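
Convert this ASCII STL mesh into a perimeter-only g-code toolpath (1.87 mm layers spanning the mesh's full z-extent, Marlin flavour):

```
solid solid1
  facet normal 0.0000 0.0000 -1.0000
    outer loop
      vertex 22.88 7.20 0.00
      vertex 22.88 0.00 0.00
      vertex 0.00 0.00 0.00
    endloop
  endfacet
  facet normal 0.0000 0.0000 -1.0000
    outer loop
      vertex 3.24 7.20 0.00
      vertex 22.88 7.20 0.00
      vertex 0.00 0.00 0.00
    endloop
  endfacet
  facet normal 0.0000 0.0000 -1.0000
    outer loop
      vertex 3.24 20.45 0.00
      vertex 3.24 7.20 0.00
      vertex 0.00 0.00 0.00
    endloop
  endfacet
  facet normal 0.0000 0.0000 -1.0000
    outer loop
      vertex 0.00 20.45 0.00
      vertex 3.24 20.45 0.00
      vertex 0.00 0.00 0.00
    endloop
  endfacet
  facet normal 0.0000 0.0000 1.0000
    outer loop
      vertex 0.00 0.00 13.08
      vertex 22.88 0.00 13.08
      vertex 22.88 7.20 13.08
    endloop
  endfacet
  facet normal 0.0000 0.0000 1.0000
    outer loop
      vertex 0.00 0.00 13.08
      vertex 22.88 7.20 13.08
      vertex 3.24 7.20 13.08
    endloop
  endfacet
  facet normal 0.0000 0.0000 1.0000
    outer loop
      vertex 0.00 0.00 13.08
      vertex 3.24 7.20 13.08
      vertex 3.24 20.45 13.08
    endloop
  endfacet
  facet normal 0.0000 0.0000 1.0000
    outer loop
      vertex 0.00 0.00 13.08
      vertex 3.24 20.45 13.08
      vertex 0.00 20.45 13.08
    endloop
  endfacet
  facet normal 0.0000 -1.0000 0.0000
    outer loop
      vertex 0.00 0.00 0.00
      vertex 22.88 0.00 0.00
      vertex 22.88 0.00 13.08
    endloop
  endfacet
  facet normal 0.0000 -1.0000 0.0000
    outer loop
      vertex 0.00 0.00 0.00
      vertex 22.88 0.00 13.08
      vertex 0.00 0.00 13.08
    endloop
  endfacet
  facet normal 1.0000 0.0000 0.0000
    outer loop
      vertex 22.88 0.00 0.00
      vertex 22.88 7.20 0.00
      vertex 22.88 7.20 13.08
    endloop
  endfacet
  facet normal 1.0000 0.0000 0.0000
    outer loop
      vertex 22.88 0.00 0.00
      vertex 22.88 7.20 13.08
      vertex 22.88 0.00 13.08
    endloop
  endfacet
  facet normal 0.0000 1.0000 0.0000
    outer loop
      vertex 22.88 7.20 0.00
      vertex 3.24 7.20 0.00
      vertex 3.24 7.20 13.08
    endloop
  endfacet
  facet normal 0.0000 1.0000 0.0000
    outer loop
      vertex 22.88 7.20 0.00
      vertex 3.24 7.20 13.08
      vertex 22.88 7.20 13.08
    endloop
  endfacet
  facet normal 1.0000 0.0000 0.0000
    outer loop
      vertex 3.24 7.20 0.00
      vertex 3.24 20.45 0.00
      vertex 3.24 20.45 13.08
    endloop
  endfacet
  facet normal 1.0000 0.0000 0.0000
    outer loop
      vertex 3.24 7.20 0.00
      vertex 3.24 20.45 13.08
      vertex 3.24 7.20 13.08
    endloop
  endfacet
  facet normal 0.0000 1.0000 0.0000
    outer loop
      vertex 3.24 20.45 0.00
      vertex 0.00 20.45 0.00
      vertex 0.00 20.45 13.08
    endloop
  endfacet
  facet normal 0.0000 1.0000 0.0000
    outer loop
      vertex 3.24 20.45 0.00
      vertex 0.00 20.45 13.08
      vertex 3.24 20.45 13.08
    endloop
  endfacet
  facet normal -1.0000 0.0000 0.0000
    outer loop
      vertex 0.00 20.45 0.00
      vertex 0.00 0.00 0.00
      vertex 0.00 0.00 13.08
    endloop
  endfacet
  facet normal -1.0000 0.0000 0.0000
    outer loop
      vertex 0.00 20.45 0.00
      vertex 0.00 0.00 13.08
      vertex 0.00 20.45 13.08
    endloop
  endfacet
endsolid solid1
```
; perimeter-only toolpath
G21 ; units = mm
G90 ; absolute positioning
G28 ; home
; layer 1
G0 Z1.87
G0 X0.00 Y0.00
G1 X22.88 Y0.00
G1 X22.88 Y7.20
G1 X3.24 Y7.20
G1 X3.24 Y20.45
G1 X0.00 Y20.45
G1 X0.00 Y0.00
; layer 2
G0 Z3.74
G0 X0.00 Y0.00
G1 X22.88 Y0.00
G1 X22.88 Y7.20
G1 X3.24 Y7.20
G1 X3.24 Y20.45
G1 X0.00 Y20.45
G1 X0.00 Y0.00
; layer 3
G0 Z5.61
G0 X0.00 Y0.00
G1 X22.88 Y0.00
G1 X22.88 Y7.20
G1 X3.24 Y7.20
G1 X3.24 Y20.45
G1 X0.00 Y20.45
G1 X0.00 Y0.00
; layer 4
G0 Z7.47
G0 X0.00 Y0.00
G1 X22.88 Y0.00
G1 X22.88 Y7.20
G1 X3.24 Y7.20
G1 X3.24 Y20.45
G1 X0.00 Y20.45
G1 X0.00 Y0.00
; layer 5
G0 Z9.34
G0 X0.00 Y0.00
G1 X22.88 Y0.00
G1 X22.88 Y7.20
G1 X3.24 Y7.20
G1 X3.24 Y20.45
G1 X0.00 Y20.45
G1 X0.00 Y0.00
; layer 6
G0 Z11.21
G0 X0.00 Y0.00
G1 X22.88 Y0.00
G1 X22.88 Y7.20
G1 X3.24 Y7.20
G1 X3.24 Y20.45
G1 X0.00 Y20.45
G1 X0.00 Y0.00
; layer 7
G0 Z13.08
G0 X0.00 Y0.00
G1 X22.88 Y0.00
G1 X22.88 Y7.20
G1 X3.24 Y7.20
G1 X3.24 Y20.45
G1 X0.00 Y20.45
G1 X0.00 Y0.00
M2 ; end

The solid is an L-shaped prism: outer 22.9 × 20.4 mm, arm thicknesses ≈ 7.2 mm (horizontal) and 3.24 mm (vertical), extruded 13.1 mm in z. Slicing at Δz = 1.87 mm — 7 equal slices spanning the solid's height, so layer i sits at z = i·h/7 — gives 7 non-empty perimeters. Each is a 6-segment closed polygon; G0 lifts to the layer z and rapids to the start vertex, then G1 traces the edges.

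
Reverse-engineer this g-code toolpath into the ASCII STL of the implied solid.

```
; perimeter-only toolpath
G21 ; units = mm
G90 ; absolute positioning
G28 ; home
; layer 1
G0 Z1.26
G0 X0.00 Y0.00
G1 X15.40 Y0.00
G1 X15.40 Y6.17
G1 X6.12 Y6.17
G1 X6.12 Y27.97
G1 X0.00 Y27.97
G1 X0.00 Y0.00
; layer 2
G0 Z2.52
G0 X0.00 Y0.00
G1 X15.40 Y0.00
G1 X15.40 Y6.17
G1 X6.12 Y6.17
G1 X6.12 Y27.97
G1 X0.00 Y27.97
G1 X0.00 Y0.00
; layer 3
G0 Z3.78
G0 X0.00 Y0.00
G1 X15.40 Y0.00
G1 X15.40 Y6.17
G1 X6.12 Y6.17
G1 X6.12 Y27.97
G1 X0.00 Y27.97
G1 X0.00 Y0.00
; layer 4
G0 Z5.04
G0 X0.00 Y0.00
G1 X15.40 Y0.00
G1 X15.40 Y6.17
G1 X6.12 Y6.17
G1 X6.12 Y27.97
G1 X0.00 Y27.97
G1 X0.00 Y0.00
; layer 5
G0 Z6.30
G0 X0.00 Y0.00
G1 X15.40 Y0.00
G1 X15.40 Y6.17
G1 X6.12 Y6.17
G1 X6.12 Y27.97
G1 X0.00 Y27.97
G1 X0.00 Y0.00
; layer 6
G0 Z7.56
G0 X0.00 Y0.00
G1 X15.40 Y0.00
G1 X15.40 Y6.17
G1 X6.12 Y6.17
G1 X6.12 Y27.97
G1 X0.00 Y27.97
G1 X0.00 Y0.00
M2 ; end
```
solid part
  facet normal 0.0000 0.0000 -1.0000
    outer loop
      vertex 15.40 6.17 0.00
      vertex 15.40 0.00 0.00
      vertex 0.00 0.00 0.00
    endloop
  endfacet
  facet normal 0.0000 0.0000 -1.0000
    outer loop
      vertex 6.12 6.17 0.00
      vertex 15.40 6.17 0.00
      vertex 0.00 0.00 0.00
    endloop
  endfacet
  facet normal 0.0000 0.0000 -1.0000
    outer loop
      vertex 6.12 27.97 0.00
      vertex 6.12 6.17 0.00
      vertex 0.00 0.00 0.00
    endloop
  endfacet
  facet normal 0.0000 0.0000 -1.0000
    outer loop
      vertex 0.00 27.97 0.00
      vertex 6.12 27.97 0.00
      vertex 0.00 0.00 0.00
    endloop
  endfacet
  facet normal 0.0000 0.0000 1.0000
    outer loop
      vertex 0.00 0.00 7.56
      vertex 15.40 0.00 7.56
      vertex 15.40 6.17 7.56
    endloop
  endfacet
  facet normal 0.0000 0.0000 1.0000
    outer loop
      vertex 0.00 0.00 7.56
      vertex 15.40 6.17 7.56
      vertex 6.12 6.17 7.56
    endloop
  endfacet
  facet normal 0.0000 0.0000 1.0000
    outer loop
      vertex 0.00 0.00 7.56
      vertex 6.12 6.17 7.56
      vertex 6.12 27.97 7.56
    endloop
  endfacet
  facet normal 0.0000 0.0000 1.0000
    outer loop
      vertex 0.00 0.00 7.56
      vertex 6.12 27.97 7.56
      vertex 0.00 27.97 7.56
    endloop
  endfacet
  facet normal 0.0000 -1.0000 0.0000
    outer loop
      vertex 0.00 0.00 0.00
      vertex 15.40 0.00 0.00
      vertex 15.40 0.00 7.56
    endloop
  endfacet
  facet normal 0.0000 -1.0000 0.0000
    outer loop
      vertex 0.00 0.00 0.00
      vertex 15.40 0.00 7.56
      vertex 0.00 0.00 7.56
    endloop
  endfacet
  facet normal 1.0000 0.0000 0.0000
    outer loop
      vertex 15.40 0.00 0.00
      vertex 15.40 6.17 0.00
      vertex 15.40 6.17 7.56
    endloop
  endfacet
  facet normal 1.0000 0.0000 0.0000
    outer loop
      vertex 15.40 0.00 0.00
      vertex 15.40 6.17 7.56
      vertex 15.40 0.00 7.56
    endloop
  endfacet
  facet normal 0.0000 1.0000 0.0000
    outer loop
      vertex 15.40 6.17 0.00
      vertex 6.12 6.17 0.00
      vertex 6.12 6.17 7.56
    endloop
  endfacet
  facet normal 0.0000 1.0000 0.0000
    outer loop
      vertex 15.40 6.17 0.00
      vertex 6.12 6.17 7.56
      vertex 15.40 6.17 7.56
    endloop
  endfacet
  facet normal 1.0000 0.0000 0.0000
    outer loop
      vertex 6.12 6.17 0.00
      vertex 6.12 27.97 0.00
      vertex 6.12 27.97 7.56
    endloop
  endfacet
  facet normal 1.0000 0.0000 0.0000
    outer loop
      vertex 6.12 6.17 0.00
      vertex 6.12 27.97 7.56
      vertex 6.12 6.17 7.56
    endloop
  endfacet
  facet normal 0.0000 1.0000 0.0000
    outer loop
      vertex 6.12 27.97 0.00
      vertex 0.00 27.97 0.00
      vertex 0.00 27.97 7.56
    endloop
  endfacet
  facet normal 0.0000 1.0000 0.0000
    outer loop
      vertex 6.12 27.97 0.00
      vertex 0.00 27.97 7.56
      vertex 6.12 27.97 7.56
    endloop
  endfacet
  facet normal -1.0000 0.0000 0.0000
    outer loop
      vertex 0.00 27.97 0.00
      vertex 0.00 0.00 0.00
      vertex 0.00 0.00 7.56
    endloop
  endfacet
  facet normal -1.0000 0.0000 0.0000
    outer loop
      vertex 0.00 27.97 0.00
      vertex 0.00 0.00 7.56
      vertex 0.00 27.97 7.56
    endloop
  endfacet
endsolid part

The G0 Z moves step by Δz≈1.26 mm. Every layer's G1 loop is the same polygon, so the solid is a straight extrusion of it from z=0 to z≈7.56. Closing with flat bottom and top caps and triangulating gives 20 facets — an L-shaped prism: outer 15.4 × 28 mm, arm thicknesses ≈ 6.17 mm (horizontal) and 6.12 mm (vertical), extruded 7.56 mm in z.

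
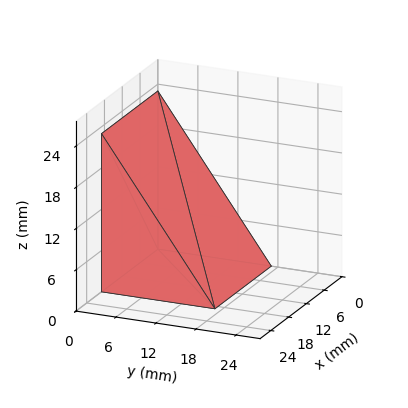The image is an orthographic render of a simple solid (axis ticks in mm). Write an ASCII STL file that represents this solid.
Reading the render: the shape is a wedge (ramp): 19 × 17 mm base, rising to 23 mm along the y=0 edge and sloping linearly to z=0 at y=17 (dimensions read to the nearest mm from the axis ticks). For the STL, each face is triangulated and given an outward normal.

solid part
  facet normal 0.0000 0.0000 -1.0000
    outer loop
      vertex 19.0 17.0 0.0
      vertex 19.0 0.0 0.0
      vertex 0.0 0.0 0.0
    endloop
  endfacet
  facet normal 0.0000 0.0000 -1.0000
    outer loop
      vertex 0.0 17.0 0.0
      vertex 19.0 17.0 0.0
      vertex 0.0 0.0 0.0
    endloop
  endfacet
  facet normal 0.0000 -1.0000 0.0000
    outer loop
      vertex 0.0 0.0 0.0
      vertex 19.0 0.0 0.0
      vertex 19.0 0.0 23.0
    endloop
  endfacet
  facet normal 0.0000 -1.0000 0.0000
    outer loop
      vertex 0.0 0.0 0.0
      vertex 19.0 0.0 23.0
      vertex 0.0 0.0 23.0
    endloop
  endfacet
  facet normal 0.0000 0.8042 0.5944
    outer loop
      vertex 0.0 0.0 23.0
      vertex 19.0 0.0 23.0
      vertex 19.0 17.0 0.0
    endloop
  endfacet
  facet normal 0.0000 0.8042 0.5944
    outer loop
      vertex 0.0 0.0 23.0
      vertex 19.0 17.0 0.0
      vertex 0.0 17.0 0.0
    endloop
  endfacet
  facet normal -1.0000 0.0000 0.0000
    outer loop
      vertex 0.0 0.0 23.0
      vertex 0.0 17.0 0.0
      vertex 0.0 0.0 0.0
    endloop
  endfacet
  facet normal 1.0000 0.0000 0.0000
    outer loop
      vertex 19.0 0.0 0.0
      vertex 19.0 17.0 0.0
      vertex 19.0 0.0 23.0
    endloop
  endfacet
endsolid part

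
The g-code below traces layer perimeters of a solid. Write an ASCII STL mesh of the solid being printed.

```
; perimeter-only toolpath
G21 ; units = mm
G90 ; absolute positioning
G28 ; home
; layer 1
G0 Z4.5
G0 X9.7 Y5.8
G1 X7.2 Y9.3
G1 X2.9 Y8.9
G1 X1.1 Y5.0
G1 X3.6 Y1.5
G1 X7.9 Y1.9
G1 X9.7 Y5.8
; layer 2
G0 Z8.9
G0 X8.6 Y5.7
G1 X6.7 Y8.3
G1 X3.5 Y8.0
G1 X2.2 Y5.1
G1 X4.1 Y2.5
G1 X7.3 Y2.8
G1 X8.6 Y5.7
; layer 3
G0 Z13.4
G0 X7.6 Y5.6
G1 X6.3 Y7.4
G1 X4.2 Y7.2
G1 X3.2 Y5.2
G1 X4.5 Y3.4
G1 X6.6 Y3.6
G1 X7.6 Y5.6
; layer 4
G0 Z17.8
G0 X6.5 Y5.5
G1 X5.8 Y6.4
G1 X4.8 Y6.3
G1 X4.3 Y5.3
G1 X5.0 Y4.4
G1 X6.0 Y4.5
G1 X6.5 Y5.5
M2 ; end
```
solid part
  facet normal 0.0000 0.0000 -1.0000
    outer loop
      vertex 2.3 9.8 0.0
      vertex 7.6 10.3 0.0
      vertex 10.8 5.9 0.0
    endloop
  endfacet
  facet normal 0.0000 0.0000 -1.0000
    outer loop
      vertex 0.0 4.9 0.0
      vertex 2.3 9.8 0.0
      vertex 10.8 5.9 0.0
    endloop
  endfacet
  facet normal 0.0000 0.0000 -1.0000
    outer loop
      vertex 3.2 0.5 0.0
      vertex 0.0 4.9 0.0
      vertex 10.8 5.9 0.0
    endloop
  endfacet
  facet normal 0.0000 0.0000 -1.0000
    outer loop
      vertex 8.5 1.0 0.0
      vertex 3.2 0.5 0.0
      vertex 10.8 5.9 0.0
    endloop
  endfacet
  facet normal 0.7916 0.5757 0.2046
    outer loop
      vertex 10.8 5.9 0.0
      vertex 7.6 10.3 0.0
      vertex 5.4 5.4 22.3
    endloop
  endfacet
  facet normal -0.0919 0.9744 0.2050
    outer loop
      vertex 7.6 10.3 0.0
      vertex 2.3 9.8 0.0
      vertex 5.4 5.4 22.3
    endloop
  endfacet
  facet normal -0.8860 0.4159 0.2052
    outer loop
      vertex 2.3 9.8 0.0
      vertex 0.0 4.9 0.0
      vertex 5.4 5.4 22.3
    endloop
  endfacet
  facet normal -0.7916 -0.5757 0.2046
    outer loop
      vertex 0.0 4.9 0.0
      vertex 3.2 0.5 0.0
      vertex 5.4 5.4 22.3
    endloop
  endfacet
  facet normal 0.0919 -0.9744 0.2050
    outer loop
      vertex 3.2 0.5 0.0
      vertex 8.5 1.0 0.0
      vertex 5.4 5.4 22.3
    endloop
  endfacet
  facet normal 0.8860 -0.4159 0.2052
    outer loop
      vertex 8.5 1.0 0.0
      vertex 10.8 5.9 0.0
      vertex 5.4 5.4 22.3
    endloop
  endfacet
endsolid part

The G0 Z moves step by Δz≈4.5 mm. The G1 loops shrink linearly with z, so the solid tapers from its base footprint up to z≈22.3. Closing with a flat bottom cap and the tapered top and triangulating gives 10 facets — a regular 6-sided pyramid, base circumscribed radius ≈ 5.4 mm, apex at z ≈ 22.3 mm.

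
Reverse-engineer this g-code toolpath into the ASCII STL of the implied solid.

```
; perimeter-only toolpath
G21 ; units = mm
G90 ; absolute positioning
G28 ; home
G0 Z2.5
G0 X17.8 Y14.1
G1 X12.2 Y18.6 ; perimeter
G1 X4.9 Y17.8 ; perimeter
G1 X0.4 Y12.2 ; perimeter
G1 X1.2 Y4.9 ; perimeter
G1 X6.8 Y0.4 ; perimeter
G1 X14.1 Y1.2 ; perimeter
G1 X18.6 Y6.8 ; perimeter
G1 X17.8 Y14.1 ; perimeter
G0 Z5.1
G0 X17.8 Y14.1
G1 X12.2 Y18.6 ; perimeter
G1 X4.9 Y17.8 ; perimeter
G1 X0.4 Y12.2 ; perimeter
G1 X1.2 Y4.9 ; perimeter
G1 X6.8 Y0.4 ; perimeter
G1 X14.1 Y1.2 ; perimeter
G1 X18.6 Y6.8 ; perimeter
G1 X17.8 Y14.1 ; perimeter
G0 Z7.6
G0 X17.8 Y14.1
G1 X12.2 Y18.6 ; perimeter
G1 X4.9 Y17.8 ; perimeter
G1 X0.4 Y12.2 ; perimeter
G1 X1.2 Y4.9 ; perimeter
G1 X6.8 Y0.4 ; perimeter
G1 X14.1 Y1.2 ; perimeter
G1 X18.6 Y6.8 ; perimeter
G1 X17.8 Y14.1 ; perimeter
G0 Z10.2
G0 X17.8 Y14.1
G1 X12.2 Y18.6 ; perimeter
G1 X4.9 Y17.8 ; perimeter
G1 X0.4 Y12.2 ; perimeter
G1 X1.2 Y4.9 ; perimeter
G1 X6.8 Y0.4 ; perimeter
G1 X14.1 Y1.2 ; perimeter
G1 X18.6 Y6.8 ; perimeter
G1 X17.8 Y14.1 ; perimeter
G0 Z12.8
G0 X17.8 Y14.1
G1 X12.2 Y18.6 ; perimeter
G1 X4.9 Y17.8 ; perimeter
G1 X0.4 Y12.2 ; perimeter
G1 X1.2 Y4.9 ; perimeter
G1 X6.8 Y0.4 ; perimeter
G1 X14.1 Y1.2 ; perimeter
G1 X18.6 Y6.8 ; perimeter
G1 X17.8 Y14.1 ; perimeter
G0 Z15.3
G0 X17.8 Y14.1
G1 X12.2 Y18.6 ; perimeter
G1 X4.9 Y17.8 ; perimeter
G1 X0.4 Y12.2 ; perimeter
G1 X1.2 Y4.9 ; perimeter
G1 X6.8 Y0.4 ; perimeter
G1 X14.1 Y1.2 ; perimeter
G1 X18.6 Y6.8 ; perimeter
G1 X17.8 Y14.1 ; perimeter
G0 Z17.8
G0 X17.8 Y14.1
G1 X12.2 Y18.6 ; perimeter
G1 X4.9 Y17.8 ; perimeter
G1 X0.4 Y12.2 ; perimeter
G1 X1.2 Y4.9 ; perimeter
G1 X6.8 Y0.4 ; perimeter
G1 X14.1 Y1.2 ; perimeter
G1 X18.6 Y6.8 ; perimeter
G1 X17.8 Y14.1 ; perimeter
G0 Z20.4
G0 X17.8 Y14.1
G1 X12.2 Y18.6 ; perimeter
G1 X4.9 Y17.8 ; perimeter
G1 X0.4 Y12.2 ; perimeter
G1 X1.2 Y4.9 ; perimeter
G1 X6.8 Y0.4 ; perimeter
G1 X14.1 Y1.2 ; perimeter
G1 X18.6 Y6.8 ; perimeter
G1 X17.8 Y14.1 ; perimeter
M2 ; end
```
solid part
  facet normal 0.0000 0.0000 -1.0000
    outer loop
      vertex 4.9 17.8 0.0
      vertex 12.2 18.6 0.0
      vertex 17.8 14.1 0.0
    endloop
  endfacet
  facet normal 0.0000 0.0000 -1.0000
    outer loop
      vertex 0.4 12.2 0.0
      vertex 4.9 17.8 0.0
      vertex 17.8 14.1 0.0
    endloop
  endfacet
  facet normal 0.0000 0.0000 -1.0000
    outer loop
      vertex 1.2 4.9 0.0
      vertex 0.4 12.2 0.0
      vertex 17.8 14.1 0.0
    endloop
  endfacet
  facet normal 0.0000 0.0000 -1.0000
    outer loop
      vertex 6.8 0.4 0.0
      vertex 1.2 4.9 0.0
      vertex 17.8 14.1 0.0
    endloop
  endfacet
  facet normal 0.0000 0.0000 -1.0000
    outer loop
      vertex 14.1 1.2 0.0
      vertex 6.8 0.4 0.0
      vertex 17.8 14.1 0.0
    endloop
  endfacet
  facet normal 0.0000 0.0000 -1.0000
    outer loop
      vertex 18.6 6.8 0.0
      vertex 14.1 1.2 0.0
      vertex 17.8 14.1 0.0
    endloop
  endfacet
  facet normal 0.0000 0.0000 1.0000
    outer loop
      vertex 17.8 14.1 20.4
      vertex 12.2 18.6 20.4
      vertex 4.9 17.8 20.4
    endloop
  endfacet
  facet normal 0.0000 0.0000 1.0000
    outer loop
      vertex 17.8 14.1 20.4
      vertex 4.9 17.8 20.4
      vertex 0.4 12.2 20.4
    endloop
  endfacet
  facet normal 0.0000 0.0000 1.0000
    outer loop
      vertex 17.8 14.1 20.4
      vertex 0.4 12.2 20.4
      vertex 1.2 4.9 20.4
    endloop
  endfacet
  facet normal 0.0000 0.0000 1.0000
    outer loop
      vertex 17.8 14.1 20.4
      vertex 1.2 4.9 20.4
      vertex 6.8 0.4 20.4
    endloop
  endfacet
  facet normal 0.0000 0.0000 1.0000
    outer loop
      vertex 17.8 14.1 20.4
      vertex 6.8 0.4 20.4
      vertex 14.1 1.2 20.4
    endloop
  endfacet
  facet normal 0.0000 0.0000 1.0000
    outer loop
      vertex 17.8 14.1 20.4
      vertex 14.1 1.2 20.4
      vertex 18.6 6.8 20.4
    endloop
  endfacet
  facet normal 0.6264 0.7795 0.0000
    outer loop
      vertex 17.8 14.1 0.0
      vertex 12.2 18.6 0.0
      vertex 12.2 18.6 20.4
    endloop
  endfacet
  facet normal 0.6264 0.7795 0.0000
    outer loop
      vertex 17.8 14.1 0.0
      vertex 12.2 18.6 20.4
      vertex 17.8 14.1 20.4
    endloop
  endfacet
  facet normal -0.1089 0.9940 0.0000
    outer loop
      vertex 12.2 18.6 0.0
      vertex 4.9 17.8 0.0
      vertex 4.9 17.8 20.4
    endloop
  endfacet
  facet normal -0.1089 0.9940 0.0000
    outer loop
      vertex 12.2 18.6 0.0
      vertex 4.9 17.8 20.4
      vertex 12.2 18.6 20.4
    endloop
  endfacet
  facet normal -0.7795 0.6264 0.0000
    outer loop
      vertex 4.9 17.8 0.0
      vertex 0.4 12.2 0.0
      vertex 0.4 12.2 20.4
    endloop
  endfacet
  facet normal -0.7795 0.6264 0.0000
    outer loop
      vertex 4.9 17.8 0.0
      vertex 0.4 12.2 20.4
      vertex 4.9 17.8 20.4
    endloop
  endfacet
  facet normal -0.9940 -0.1089 0.0000
    outer loop
      vertex 0.4 12.2 0.0
      vertex 1.2 4.9 0.0
      vertex 1.2 4.9 20.4
    endloop
  endfacet
  facet normal -0.9940 -0.1089 0.0000
    outer loop
      vertex 0.4 12.2 0.0
      vertex 1.2 4.9 20.4
      vertex 0.4 12.2 20.4
    endloop
  endfacet
  facet normal -0.6264 -0.7795 0.0000
    outer loop
      vertex 1.2 4.9 0.0
      vertex 6.8 0.4 0.0
      vertex 6.8 0.4 20.4
    endloop
  endfacet
  facet normal -0.6264 -0.7795 0.0000
    outer loop
      vertex 1.2 4.9 0.0
      vertex 6.8 0.4 20.4
      vertex 1.2 4.9 20.4
    endloop
  endfacet
  facet normal 0.1089 -0.9940 0.0000
    outer loop
      vertex 6.8 0.4 0.0
      vertex 14.1 1.2 0.0
      vertex 14.1 1.2 20.4
    endloop
  endfacet
  facet normal 0.1089 -0.9940 0.0000
    outer loop
      vertex 6.8 0.4 0.0
      vertex 14.1 1.2 20.4
      vertex 6.8 0.4 20.4
    endloop
  endfacet
  facet normal 0.7795 -0.6264 0.0000
    outer loop
      vertex 14.1 1.2 0.0
      vertex 18.6 6.8 0.0
      vertex 18.6 6.8 20.4
    endloop
  endfacet
  facet normal 0.7795 -0.6264 0.0000
    outer loop
      vertex 14.1 1.2 0.0
      vertex 18.6 6.8 20.4
      vertex 14.1 1.2 20.4
    endloop
  endfacet
  facet normal 0.9940 0.1089 0.0000
    outer loop
      vertex 18.6 6.8 0.0
      vertex 17.8 14.1 0.0
      vertex 17.8 14.1 20.4
    endloop
  endfacet
  facet normal 0.9940 0.1089 0.0000
    outer loop
      vertex 18.6 6.8 0.0
      vertex 17.8 14.1 20.4
      vertex 18.6 6.8 20.4
    endloop
  endfacet
endsolid part

The G0 Z moves step by Δz≈2.5 mm. Every layer's G1 loop is the same polygon, so the solid is a straight extrusion of it from z=0 to z≈20.4. Closing with flat bottom and top caps and triangulating gives 28 facets — a regular 8-sided prism (a cylinder approximated with 8 flat sides), circumscribed radius ≈ 9.5 mm, height ≈ 20.4 mm.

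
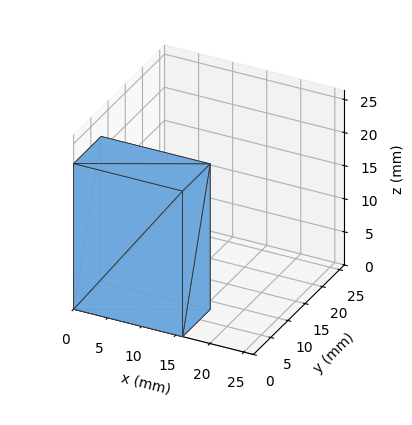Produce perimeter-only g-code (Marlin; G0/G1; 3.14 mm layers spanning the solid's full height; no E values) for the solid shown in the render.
Reading the render: the shape is a rectangular box, roughly 16 × 8 mm footprint and 22 mm tall (dimensions read to the nearest mm from the axis ticks). For the g-code, the solid's height is divided into equal slices at the stated Δz and each level perimeter traced with G1 moves after a G0 lift.

; perimeter-only toolpath
G21 ; units = mm
G90 ; absolute positioning
G28 ; home
; layer 1
G0 Z3.14
G0 X0.00 Y0.00
G1 X16.00 Y0.00
G1 X16.00 Y8.00
G1 X0.00 Y8.00
G1 X0.00 Y0.00
; layer 2
G0 Z6.29
G0 X0.00 Y0.00
G1 X16.00 Y0.00
G1 X16.00 Y8.00
G1 X0.00 Y8.00
G1 X0.00 Y0.00
; layer 3
G0 Z9.43
G0 X0.00 Y0.00
G1 X16.00 Y0.00
G1 X16.00 Y8.00
G1 X0.00 Y8.00
G1 X0.00 Y0.00
; layer 4
G0 Z12.57
G0 X0.00 Y0.00
G1 X16.00 Y0.00
G1 X16.00 Y8.00
G1 X0.00 Y8.00
G1 X0.00 Y0.00
; layer 5
G0 Z15.71
G0 X0.00 Y0.00
G1 X16.00 Y0.00
G1 X16.00 Y8.00
G1 X0.00 Y8.00
G1 X0.00 Y0.00
; layer 6
G0 Z18.86
G0 X0.00 Y0.00
G1 X16.00 Y0.00
G1 X16.00 Y8.00
G1 X0.00 Y8.00
G1 X0.00 Y0.00
; layer 7
G0 Z22.00
G0 X0.00 Y0.00
G1 X16.00 Y0.00
G1 X16.00 Y8.00
G1 X0.00 Y8.00
G1 X0.00 Y0.00
M2 ; end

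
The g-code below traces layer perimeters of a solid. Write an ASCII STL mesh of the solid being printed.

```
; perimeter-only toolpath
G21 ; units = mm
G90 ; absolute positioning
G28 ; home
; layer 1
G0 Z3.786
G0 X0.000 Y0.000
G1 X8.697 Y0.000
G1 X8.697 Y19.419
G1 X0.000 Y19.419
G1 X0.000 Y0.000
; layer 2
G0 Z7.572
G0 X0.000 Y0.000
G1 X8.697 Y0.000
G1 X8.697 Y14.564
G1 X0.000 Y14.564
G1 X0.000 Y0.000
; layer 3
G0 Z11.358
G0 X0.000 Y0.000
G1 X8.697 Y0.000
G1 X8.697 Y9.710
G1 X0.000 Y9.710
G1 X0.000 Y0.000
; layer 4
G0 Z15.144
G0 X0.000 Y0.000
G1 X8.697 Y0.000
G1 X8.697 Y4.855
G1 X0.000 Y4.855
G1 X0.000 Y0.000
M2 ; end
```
solid part
  facet normal 0.0000 0.0000 -1.0000
    outer loop
      vertex 8.697 24.274 0.000
      vertex 8.697 0.000 0.000
      vertex 0.000 0.000 0.000
    endloop
  endfacet
  facet normal 0.0000 0.0000 -1.0000
    outer loop
      vertex 0.000 24.274 0.000
      vertex 8.697 24.274 0.000
      vertex 0.000 0.000 0.000
    endloop
  endfacet
  facet normal 0.0000 -1.0000 0.0000
    outer loop
      vertex 0.000 0.000 0.000
      vertex 8.697 0.000 0.000
      vertex 8.697 0.000 18.930
    endloop
  endfacet
  facet normal 0.0000 -1.0000 0.0000
    outer loop
      vertex 0.000 0.000 0.000
      vertex 8.697 0.000 18.930
      vertex 0.000 0.000 18.930
    endloop
  endfacet
  facet normal 0.0000 0.6150 0.7886
    outer loop
      vertex 0.000 0.000 18.930
      vertex 8.697 0.000 18.930
      vertex 8.697 24.274 0.000
    endloop
  endfacet
  facet normal 0.0000 0.6150 0.7886
    outer loop
      vertex 0.000 0.000 18.930
      vertex 8.697 24.274 0.000
      vertex 0.000 24.274 0.000
    endloop
  endfacet
  facet normal -1.0000 0.0000 0.0000
    outer loop
      vertex 0.000 0.000 18.930
      vertex 0.000 24.274 0.000
      vertex 0.000 0.000 0.000
    endloop
  endfacet
  facet normal 1.0000 0.0000 0.0000
    outer loop
      vertex 8.697 0.000 0.000
      vertex 8.697 24.274 0.000
      vertex 8.697 0.000 18.930
    endloop
  endfacet
endsolid part

The G0 Z moves step by Δz≈3.786 mm. The G1 loops shrink linearly with z, so the solid tapers from its base footprint up to z≈18.9. Closing with a flat bottom cap and the tapered top and triangulating gives 8 facets — a wedge (ramp): 8.7 × 24.3 mm base, rising to 18.9 mm along the y=0 edge and sloping linearly to z=0 at y=24.3.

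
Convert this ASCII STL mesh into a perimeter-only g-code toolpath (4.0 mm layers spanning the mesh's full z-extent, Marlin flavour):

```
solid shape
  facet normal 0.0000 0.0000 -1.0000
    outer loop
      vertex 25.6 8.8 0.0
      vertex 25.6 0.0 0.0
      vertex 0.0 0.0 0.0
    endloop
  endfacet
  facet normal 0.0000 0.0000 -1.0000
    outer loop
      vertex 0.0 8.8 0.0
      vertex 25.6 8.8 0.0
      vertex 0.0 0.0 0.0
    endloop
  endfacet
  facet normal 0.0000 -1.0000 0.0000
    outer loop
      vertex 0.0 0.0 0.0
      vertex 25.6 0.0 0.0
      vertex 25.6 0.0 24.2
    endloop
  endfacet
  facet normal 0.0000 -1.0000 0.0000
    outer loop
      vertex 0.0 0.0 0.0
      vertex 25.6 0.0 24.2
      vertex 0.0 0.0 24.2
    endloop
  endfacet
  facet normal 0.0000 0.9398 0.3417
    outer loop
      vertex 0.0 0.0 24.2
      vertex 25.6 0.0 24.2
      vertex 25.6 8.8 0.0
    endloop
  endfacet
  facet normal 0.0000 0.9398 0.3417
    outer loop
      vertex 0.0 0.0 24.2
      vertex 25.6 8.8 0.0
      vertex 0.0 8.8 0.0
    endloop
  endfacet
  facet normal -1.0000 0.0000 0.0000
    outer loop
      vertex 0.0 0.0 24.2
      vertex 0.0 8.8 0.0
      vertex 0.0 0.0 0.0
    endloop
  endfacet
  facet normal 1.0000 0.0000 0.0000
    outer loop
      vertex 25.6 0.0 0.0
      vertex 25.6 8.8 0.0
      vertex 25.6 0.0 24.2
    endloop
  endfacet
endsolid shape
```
; perimeter-only toolpath
G21 ; units = mm
G90 ; absolute positioning
G28 ; home
; layer 1
G0 Z4.0
G0 X0.0 Y0.0
G1 X25.6 Y0.0
G1 X25.6 Y7.3
G1 X0.0 Y7.3
G1 X0.0 Y0.0
; layer 2
G0 Z8.1
G0 X0.0 Y0.0
G1 X25.6 Y0.0
G1 X25.6 Y5.9
G1 X0.0 Y5.9
G1 X0.0 Y0.0
; layer 3
G0 Z12.1
G0 X0.0 Y0.0
G1 X25.6 Y0.0
G1 X25.6 Y4.4
G1 X0.0 Y4.4
G1 X0.0 Y0.0
; layer 4
G0 Z16.1
G0 X0.0 Y0.0
G1 X25.6 Y0.0
G1 X25.6 Y2.9
G1 X0.0 Y2.9
G1 X0.0 Y0.0
; layer 5
G0 Z20.2
G0 X0.0 Y0.0
G1 X25.6 Y0.0
G1 X25.6 Y1.5
G1 X0.0 Y1.5
G1 X0.0 Y0.0
M2 ; end

The solid is a wedge (ramp): 25.6 × 8.8 mm base, rising to 24.2 mm along the y=0 edge and sloping linearly to z=0 at y=8.8. Slicing at Δz = 4.0 mm — 6 equal slices spanning the solid's height, so layer i sits at z = i·h/6 — gives 5 non-empty perimeters. Each is a 4-segment closed polygon; G0 lifts to the layer z and rapids to the start vertex, then G1 traces the edges. The cross-section shrinks linearly with z (the slice at the apex is degenerate and omitted).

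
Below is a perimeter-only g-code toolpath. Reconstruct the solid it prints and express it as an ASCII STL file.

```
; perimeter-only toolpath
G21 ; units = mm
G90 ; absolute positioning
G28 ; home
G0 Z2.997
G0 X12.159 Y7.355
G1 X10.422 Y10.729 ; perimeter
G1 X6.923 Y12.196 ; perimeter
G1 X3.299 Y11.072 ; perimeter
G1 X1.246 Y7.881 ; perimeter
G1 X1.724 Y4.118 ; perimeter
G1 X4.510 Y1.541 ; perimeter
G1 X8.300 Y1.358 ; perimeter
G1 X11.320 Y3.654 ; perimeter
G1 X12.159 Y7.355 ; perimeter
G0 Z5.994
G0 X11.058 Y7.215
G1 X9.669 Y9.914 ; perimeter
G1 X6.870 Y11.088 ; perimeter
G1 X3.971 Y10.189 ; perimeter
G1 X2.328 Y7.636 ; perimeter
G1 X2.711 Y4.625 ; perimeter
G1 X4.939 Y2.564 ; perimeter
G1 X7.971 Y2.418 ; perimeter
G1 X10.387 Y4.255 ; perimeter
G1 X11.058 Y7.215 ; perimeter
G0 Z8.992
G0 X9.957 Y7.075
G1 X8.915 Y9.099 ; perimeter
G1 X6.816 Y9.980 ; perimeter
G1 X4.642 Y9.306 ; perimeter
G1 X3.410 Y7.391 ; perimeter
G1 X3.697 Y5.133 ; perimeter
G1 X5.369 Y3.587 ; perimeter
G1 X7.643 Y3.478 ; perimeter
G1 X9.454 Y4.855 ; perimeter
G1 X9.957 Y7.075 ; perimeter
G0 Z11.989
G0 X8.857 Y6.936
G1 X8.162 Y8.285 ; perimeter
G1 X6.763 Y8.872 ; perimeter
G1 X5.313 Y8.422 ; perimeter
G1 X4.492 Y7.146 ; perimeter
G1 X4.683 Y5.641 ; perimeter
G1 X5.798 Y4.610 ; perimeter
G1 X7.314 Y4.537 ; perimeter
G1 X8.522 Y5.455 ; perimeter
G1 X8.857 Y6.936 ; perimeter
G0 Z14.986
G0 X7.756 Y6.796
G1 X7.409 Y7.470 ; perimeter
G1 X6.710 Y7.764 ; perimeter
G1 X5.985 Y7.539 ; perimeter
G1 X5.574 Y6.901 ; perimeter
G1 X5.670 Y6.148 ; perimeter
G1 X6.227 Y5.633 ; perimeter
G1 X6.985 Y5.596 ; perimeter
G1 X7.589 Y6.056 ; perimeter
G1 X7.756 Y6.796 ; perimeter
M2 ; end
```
solid part
  facet normal 0.0000 0.0000 -1.0000
    outer loop
      vertex 6.977 13.304 0.000
      vertex 11.175 11.543 0.000
      vertex 13.259 7.495 0.000
    endloop
  endfacet
  facet normal 0.0000 0.0000 -1.0000
    outer loop
      vertex 2.628 11.955 0.000
      vertex 6.977 13.304 0.000
      vertex 13.259 7.495 0.000
    endloop
  endfacet
  facet normal 0.0000 0.0000 -1.0000
    outer loop
      vertex 0.164 8.126 0.000
      vertex 2.628 11.955 0.000
      vertex 13.259 7.495 0.000
    endloop
  endfacet
  facet normal 0.0000 0.0000 -1.0000
    outer loop
      vertex 0.738 3.610 0.000
      vertex 0.164 8.126 0.000
      vertex 13.259 7.495 0.000
    endloop
  endfacet
  facet normal 0.0000 0.0000 -1.0000
    outer loop
      vertex 4.081 0.518 0.000
      vertex 0.738 3.610 0.000
      vertex 13.259 7.495 0.000
    endloop
  endfacet
  facet normal 0.0000 0.0000 -1.0000
    outer loop
      vertex 8.629 0.299 0.000
      vertex 4.081 0.518 0.000
      vertex 13.259 7.495 0.000
    endloop
  endfacet
  facet normal 0.0000 0.0000 -1.0000
    outer loop
      vertex 12.253 3.054 0.000
      vertex 8.629 0.299 0.000
      vertex 13.259 7.495 0.000
    endloop
  endfacet
  facet normal 0.8397 0.4323 0.3285
    outer loop
      vertex 13.259 7.495 0.000
      vertex 11.175 11.543 0.000
      vertex 6.656 6.656 17.983
    endloop
  endfacet
  facet normal 0.3654 0.8710 0.3285
    outer loop
      vertex 11.175 11.543 0.000
      vertex 6.977 13.304 0.000
      vertex 6.656 6.656 17.983
    endloop
  endfacet
  facet normal -0.2798 0.9021 0.3285
    outer loop
      vertex 6.977 13.304 0.000
      vertex 2.628 11.955 0.000
      vertex 6.656 6.656 17.983
    endloop
  endfacet
  facet normal -0.7943 0.5111 0.3285
    outer loop
      vertex 2.628 11.955 0.000
      vertex 0.164 8.126 0.000
      vertex 6.656 6.656 17.983
    endloop
  endfacet
  facet normal -0.9370 -0.1191 0.3285
    outer loop
      vertex 0.164 8.126 0.000
      vertex 0.738 3.610 0.000
      vertex 6.656 6.656 17.983
    endloop
  endfacet
  facet normal -0.6413 -0.6934 0.3285
    outer loop
      vertex 0.738 3.610 0.000
      vertex 4.081 0.518 0.000
      vertex 6.656 6.656 17.983
    endloop
  endfacet
  facet normal -0.0454 -0.9434 0.3285
    outer loop
      vertex 4.081 0.518 0.000
      vertex 8.629 0.299 0.000
      vertex 6.656 6.656 17.983
    endloop
  endfacet
  facet normal 0.5716 -0.7519 0.3285
    outer loop
      vertex 8.629 0.299 0.000
      vertex 12.253 3.054 0.000
      vertex 6.656 6.656 17.983
    endloop
  endfacet
  facet normal 0.9212 -0.2087 0.3285
    outer loop
      vertex 12.253 3.054 0.000
      vertex 13.259 7.495 0.000
      vertex 6.656 6.656 17.983
    endloop
  endfacet
endsolid part

The G0 Z moves step by Δz≈2.997 mm. The G1 loops shrink linearly with z, so the solid tapers from its base footprint up to z≈18. Closing with a flat bottom cap and the tapered top and triangulating gives 16 facets — a regular 9-sided pyramid, base circumscribed radius ≈ 6.66 mm, apex at z ≈ 18 mm.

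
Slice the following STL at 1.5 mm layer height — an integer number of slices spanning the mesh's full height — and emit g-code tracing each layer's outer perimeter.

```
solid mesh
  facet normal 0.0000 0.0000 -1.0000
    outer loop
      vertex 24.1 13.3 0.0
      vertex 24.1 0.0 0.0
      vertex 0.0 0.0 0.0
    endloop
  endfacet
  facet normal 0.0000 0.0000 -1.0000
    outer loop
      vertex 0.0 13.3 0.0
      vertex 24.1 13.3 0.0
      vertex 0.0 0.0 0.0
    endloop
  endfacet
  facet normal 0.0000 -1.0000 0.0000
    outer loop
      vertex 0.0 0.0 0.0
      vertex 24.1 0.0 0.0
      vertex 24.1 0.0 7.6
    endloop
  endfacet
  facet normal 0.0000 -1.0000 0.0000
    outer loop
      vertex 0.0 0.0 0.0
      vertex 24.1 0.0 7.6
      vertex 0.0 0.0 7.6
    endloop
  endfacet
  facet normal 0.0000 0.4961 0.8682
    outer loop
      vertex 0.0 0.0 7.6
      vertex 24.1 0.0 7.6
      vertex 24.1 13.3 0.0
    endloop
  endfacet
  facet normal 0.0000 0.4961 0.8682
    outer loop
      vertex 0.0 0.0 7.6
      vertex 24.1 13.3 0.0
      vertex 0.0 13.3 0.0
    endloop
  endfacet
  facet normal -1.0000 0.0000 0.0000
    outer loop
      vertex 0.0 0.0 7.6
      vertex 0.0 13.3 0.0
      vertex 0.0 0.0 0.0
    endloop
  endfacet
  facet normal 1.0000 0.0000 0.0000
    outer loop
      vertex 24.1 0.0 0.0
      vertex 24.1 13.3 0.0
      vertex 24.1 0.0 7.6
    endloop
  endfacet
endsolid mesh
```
; perimeter-only toolpath
G21 ; units = mm
G90 ; absolute positioning
G28 ; home
; layer 1
G0 Z1.5
G0 X0.0 Y0.0
G1 X24.1 Y0.0
G1 X24.1 Y10.6
G1 X0.0 Y10.6
G1 X0.0 Y0.0
; layer 2
G0 Z3.0
G0 X0.0 Y0.0
G1 X24.1 Y0.0
G1 X24.1 Y8.0
G1 X0.0 Y8.0
G1 X0.0 Y0.0
; layer 3
G0 Z4.6
G0 X0.0 Y0.0
G1 X24.1 Y0.0
G1 X24.1 Y5.3
G1 X0.0 Y5.3
G1 X0.0 Y0.0
; layer 4
G0 Z6.1
G0 X0.0 Y0.0
G1 X24.1 Y0.0
G1 X24.1 Y2.7
G1 X0.0 Y2.7
G1 X0.0 Y0.0
M2 ; end

The solid is a wedge (ramp): 24.1 × 13.3 mm base, rising to 7.6 mm along the y=0 edge and sloping linearly to z=0 at y=13.3. Slicing at Δz = 1.5 mm — 5 equal slices spanning the solid's height, so layer i sits at z = i·h/5 — gives 4 non-empty perimeters. Each is a 4-segment closed polygon; G0 lifts to the layer z and rapids to the start vertex, then G1 traces the edges. The cross-section shrinks linearly with z (the slice at the apex is degenerate and omitted).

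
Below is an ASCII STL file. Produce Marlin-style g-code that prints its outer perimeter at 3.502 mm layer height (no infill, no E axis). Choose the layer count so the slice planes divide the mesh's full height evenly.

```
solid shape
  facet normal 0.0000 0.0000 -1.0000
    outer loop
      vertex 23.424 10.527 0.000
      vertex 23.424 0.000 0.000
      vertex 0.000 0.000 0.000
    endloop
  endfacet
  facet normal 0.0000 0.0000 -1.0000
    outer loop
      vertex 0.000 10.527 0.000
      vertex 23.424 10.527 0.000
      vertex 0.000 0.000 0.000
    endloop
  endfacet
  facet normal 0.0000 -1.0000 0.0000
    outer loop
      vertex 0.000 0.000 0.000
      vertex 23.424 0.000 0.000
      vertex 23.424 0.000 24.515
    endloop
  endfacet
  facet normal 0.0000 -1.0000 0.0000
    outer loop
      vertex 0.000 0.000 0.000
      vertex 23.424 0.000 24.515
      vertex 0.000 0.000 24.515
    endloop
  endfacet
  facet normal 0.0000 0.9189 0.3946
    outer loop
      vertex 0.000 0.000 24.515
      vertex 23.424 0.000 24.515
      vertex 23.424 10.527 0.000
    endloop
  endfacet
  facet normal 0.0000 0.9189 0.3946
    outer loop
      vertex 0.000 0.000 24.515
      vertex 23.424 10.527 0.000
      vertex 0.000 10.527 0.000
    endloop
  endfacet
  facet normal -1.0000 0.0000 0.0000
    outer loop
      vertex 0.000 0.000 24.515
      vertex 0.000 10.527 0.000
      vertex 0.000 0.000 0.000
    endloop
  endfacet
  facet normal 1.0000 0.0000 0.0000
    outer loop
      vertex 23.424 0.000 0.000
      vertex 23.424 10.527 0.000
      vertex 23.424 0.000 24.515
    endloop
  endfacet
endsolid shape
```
; perimeter-only toolpath
G21 ; units = mm
G90 ; absolute positioning
G28 ; home
; layer 1
G0 Z3.502
G0 X0.000 Y0.000
G1 X23.424 Y0.000
G1 X23.424 Y9.023
G1 X0.000 Y9.023
G1 X0.000 Y0.000
; layer 2
G0 Z7.004
G0 X0.000 Y0.000
G1 X23.424 Y0.000
G1 X23.424 Y7.519
G1 X0.000 Y7.519
G1 X0.000 Y0.000
; layer 3
G0 Z10.506
G0 X0.000 Y0.000
G1 X23.424 Y0.000
G1 X23.424 Y6.015
G1 X0.000 Y6.015
G1 X0.000 Y0.000
; layer 4
G0 Z14.009
G0 X0.000 Y0.000
G1 X23.424 Y0.000
G1 X23.424 Y4.512
G1 X0.000 Y4.512
G1 X0.000 Y0.000
; layer 5
G0 Z17.511
G0 X0.000 Y0.000
G1 X23.424 Y0.000
G1 X23.424 Y3.008
G1 X0.000 Y3.008
G1 X0.000 Y0.000
; layer 6
G0 Z21.013
G0 X0.000 Y0.000
G1 X23.424 Y0.000
G1 X23.424 Y1.504
G1 X0.000 Y1.504
G1 X0.000 Y0.000
M2 ; end

The solid is a wedge (ramp): 23.4 × 10.5 mm base, rising to 24.5 mm along the y=0 edge and sloping linearly to z=0 at y=10.5. Slicing at Δz = 3.502 mm — 7 equal slices spanning the solid's height, so layer i sits at z = i·h/7 — gives 6 non-empty perimeters. Each is a 4-segment closed polygon; G0 lifts to the layer z and rapids to the start vertex, then G1 traces the edges. The cross-section shrinks linearly with z (the slice at the apex is degenerate and omitted).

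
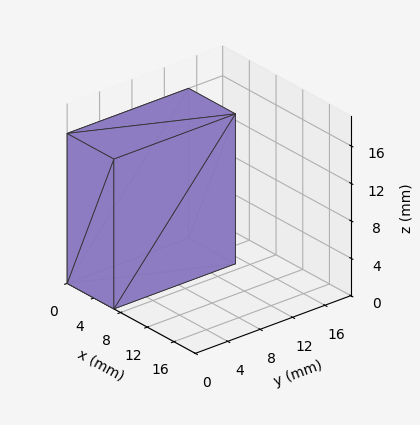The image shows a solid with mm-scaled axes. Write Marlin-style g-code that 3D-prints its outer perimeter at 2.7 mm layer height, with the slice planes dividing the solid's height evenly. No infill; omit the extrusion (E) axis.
Reading the render: the shape is a rectangular box, roughly 7 × 15 mm footprint and 16 mm tall (dimensions read to the nearest mm from the axis ticks). For the g-code, the solid's height is divided into equal slices at the stated Δz and each level perimeter traced with G1 moves after a G0 lift.

; perimeter-only toolpath
G21 ; units = mm
G90 ; absolute positioning
G28 ; home
; layer 1
G0 Z2.7
G0 X0.0 Y0.0
G1 X7.0 Y0.0
G1 X7.0 Y15.0
G1 X0.0 Y15.0
G1 X0.0 Y0.0
; layer 2
G0 Z5.3
G0 X0.0 Y0.0
G1 X7.0 Y0.0
G1 X7.0 Y15.0
G1 X0.0 Y15.0
G1 X0.0 Y0.0
; layer 3
G0 Z8.0
G0 X0.0 Y0.0
G1 X7.0 Y0.0
G1 X7.0 Y15.0
G1 X0.0 Y15.0
G1 X0.0 Y0.0
; layer 4
G0 Z10.7
G0 X0.0 Y0.0
G1 X7.0 Y0.0
G1 X7.0 Y15.0
G1 X0.0 Y15.0
G1 X0.0 Y0.0
; layer 5
G0 Z13.3
G0 X0.0 Y0.0
G1 X7.0 Y0.0
G1 X7.0 Y15.0
G1 X0.0 Y15.0
G1 X0.0 Y0.0
; layer 6
G0 Z16.0
G0 X0.0 Y0.0
G1 X7.0 Y0.0
G1 X7.0 Y15.0
G1 X0.0 Y15.0
G1 X0.0 Y0.0
M2 ; end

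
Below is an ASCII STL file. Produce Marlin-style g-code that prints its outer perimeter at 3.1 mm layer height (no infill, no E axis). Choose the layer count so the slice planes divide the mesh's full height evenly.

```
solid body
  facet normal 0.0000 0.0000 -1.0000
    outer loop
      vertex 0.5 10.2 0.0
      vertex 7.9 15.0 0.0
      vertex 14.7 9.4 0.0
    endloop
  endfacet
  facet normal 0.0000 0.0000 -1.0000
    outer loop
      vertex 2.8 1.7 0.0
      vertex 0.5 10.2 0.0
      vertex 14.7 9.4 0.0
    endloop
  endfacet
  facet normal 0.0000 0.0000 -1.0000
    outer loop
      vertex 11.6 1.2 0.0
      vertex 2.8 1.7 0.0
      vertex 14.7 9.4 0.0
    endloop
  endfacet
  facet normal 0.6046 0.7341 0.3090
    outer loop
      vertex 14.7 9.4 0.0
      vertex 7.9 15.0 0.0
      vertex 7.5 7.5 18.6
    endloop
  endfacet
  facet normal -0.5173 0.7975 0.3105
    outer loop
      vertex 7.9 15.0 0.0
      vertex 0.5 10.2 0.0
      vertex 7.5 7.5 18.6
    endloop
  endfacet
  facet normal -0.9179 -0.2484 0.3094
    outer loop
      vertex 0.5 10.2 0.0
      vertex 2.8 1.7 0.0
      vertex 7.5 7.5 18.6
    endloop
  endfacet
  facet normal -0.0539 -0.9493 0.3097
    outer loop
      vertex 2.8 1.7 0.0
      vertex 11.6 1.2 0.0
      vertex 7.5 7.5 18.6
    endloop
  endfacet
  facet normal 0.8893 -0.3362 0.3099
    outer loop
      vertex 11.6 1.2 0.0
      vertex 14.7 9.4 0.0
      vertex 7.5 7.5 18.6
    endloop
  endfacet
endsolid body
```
; perimeter-only toolpath
G21 ; units = mm
G90 ; absolute positioning
G28 ; home
; layer 1
G0 Z3.1
G0 X13.5 Y9.1
G1 X7.8 Y13.8
G1 X1.7 Y9.8
G1 X3.6 Y2.7
G1 X10.9 Y2.2
G1 X13.5 Y9.1
; layer 2
G0 Z6.2
G0 X12.3 Y8.8
G1 X7.8 Y12.5
G1 X2.8 Y9.3
G1 X4.4 Y3.6
G1 X10.2 Y3.3
G1 X12.3 Y8.8
; layer 3
G0 Z9.3
G0 X11.1 Y8.4
G1 X7.7 Y11.2
G1 X4.0 Y8.8
G1 X5.2 Y4.6
G1 X9.6 Y4.3
G1 X11.1 Y8.4
; layer 4
G0 Z12.4
G0 X9.9 Y8.1
G1 X7.6 Y10.0
G1 X5.2 Y8.4
G1 X5.9 Y5.6
G1 X8.9 Y5.4
G1 X9.9 Y8.1
; layer 5
G0 Z15.5
G0 X8.7 Y7.8
G1 X7.6 Y8.8
G1 X6.3 Y7.9
G1 X6.7 Y6.5
G1 X8.2 Y6.4
G1 X8.7 Y7.8
M2 ; end

The solid is a regular 5-sided pyramid, base circumscribed radius ≈ 7.5 mm, apex at z ≈ 18.6 mm. Slicing at Δz = 3.1 mm — 6 equal slices spanning the solid's height, so layer i sits at z = i·h/6 — gives 5 non-empty perimeters. Each is a 5-segment closed polygon; G0 lifts to the layer z and rapids to the start vertex, then G1 traces the edges. The cross-section shrinks linearly with z (the slice at the apex is degenerate and omitted).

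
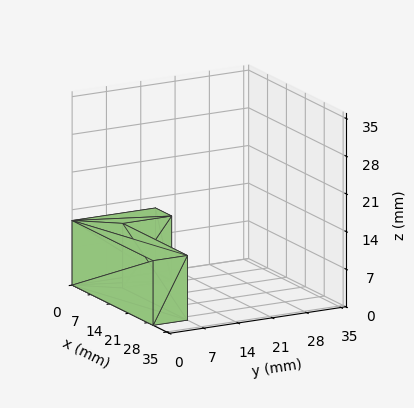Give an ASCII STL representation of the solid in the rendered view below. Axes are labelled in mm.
Reading the render: the shape is an L-shaped prism: outer 30 × 17 mm, arm thicknesses ≈ 7 mm (horizontal) and 6 mm (vertical), extruded 12 mm in z (dimensions read to the nearest mm from the axis ticks). For the STL, each face is triangulated and given an outward normal.

solid part
  facet normal 0.0000 0.0000 -1.0000
    outer loop
      vertex 30.00 7.00 0.00
      vertex 30.00 0.00 0.00
      vertex 0.00 0.00 0.00
    endloop
  endfacet
  facet normal 0.0000 0.0000 -1.0000
    outer loop
      vertex 6.00 7.00 0.00
      vertex 30.00 7.00 0.00
      vertex 0.00 0.00 0.00
    endloop
  endfacet
  facet normal 0.0000 0.0000 -1.0000
    outer loop
      vertex 6.00 17.00 0.00
      vertex 6.00 7.00 0.00
      vertex 0.00 0.00 0.00
    endloop
  endfacet
  facet normal 0.0000 0.0000 -1.0000
    outer loop
      vertex 0.00 17.00 0.00
      vertex 6.00 17.00 0.00
      vertex 0.00 0.00 0.00
    endloop
  endfacet
  facet normal 0.0000 0.0000 1.0000
    outer loop
      vertex 0.00 0.00 12.00
      vertex 30.00 0.00 12.00
      vertex 30.00 7.00 12.00
    endloop
  endfacet
  facet normal 0.0000 0.0000 1.0000
    outer loop
      vertex 0.00 0.00 12.00
      vertex 30.00 7.00 12.00
      vertex 6.00 7.00 12.00
    endloop
  endfacet
  facet normal 0.0000 0.0000 1.0000
    outer loop
      vertex 0.00 0.00 12.00
      vertex 6.00 7.00 12.00
      vertex 6.00 17.00 12.00
    endloop
  endfacet
  facet normal 0.0000 0.0000 1.0000
    outer loop
      vertex 0.00 0.00 12.00
      vertex 6.00 17.00 12.00
      vertex 0.00 17.00 12.00
    endloop
  endfacet
  facet normal 0.0000 -1.0000 0.0000
    outer loop
      vertex 0.00 0.00 0.00
      vertex 30.00 0.00 0.00
      vertex 30.00 0.00 12.00
    endloop
  endfacet
  facet normal 0.0000 -1.0000 0.0000
    outer loop
      vertex 0.00 0.00 0.00
      vertex 30.00 0.00 12.00
      vertex 0.00 0.00 12.00
    endloop
  endfacet
  facet normal 1.0000 0.0000 0.0000
    outer loop
      vertex 30.00 0.00 0.00
      vertex 30.00 7.00 0.00
      vertex 30.00 7.00 12.00
    endloop
  endfacet
  facet normal 1.0000 0.0000 0.0000
    outer loop
      vertex 30.00 0.00 0.00
      vertex 30.00 7.00 12.00
      vertex 30.00 0.00 12.00
    endloop
  endfacet
  facet normal 0.0000 1.0000 0.0000
    outer loop
      vertex 30.00 7.00 0.00
      vertex 6.00 7.00 0.00
      vertex 6.00 7.00 12.00
    endloop
  endfacet
  facet normal 0.0000 1.0000 0.0000
    outer loop
      vertex 30.00 7.00 0.00
      vertex 6.00 7.00 12.00
      vertex 30.00 7.00 12.00
    endloop
  endfacet
  facet normal 1.0000 0.0000 0.0000
    outer loop
      vertex 6.00 7.00 0.00
      vertex 6.00 17.00 0.00
      vertex 6.00 17.00 12.00
    endloop
  endfacet
  facet normal 1.0000 0.0000 0.0000
    outer loop
      vertex 6.00 7.00 0.00
      vertex 6.00 17.00 12.00
      vertex 6.00 7.00 12.00
    endloop
  endfacet
  facet normal 0.0000 1.0000 0.0000
    outer loop
      vertex 6.00 17.00 0.00
      vertex 0.00 17.00 0.00
      vertex 0.00 17.00 12.00
    endloop
  endfacet
  facet normal 0.0000 1.0000 0.0000
    outer loop
      vertex 6.00 17.00 0.00
      vertex 0.00 17.00 12.00
      vertex 6.00 17.00 12.00
    endloop
  endfacet
  facet normal -1.0000 0.0000 0.0000
    outer loop
      vertex 0.00 17.00 0.00
      vertex 0.00 0.00 0.00
      vertex 0.00 0.00 12.00
    endloop
  endfacet
  facet normal -1.0000 0.0000 0.0000
    outer loop
      vertex 0.00 17.00 0.00
      vertex 0.00 0.00 12.00
      vertex 0.00 17.00 12.00
    endloop
  endfacet
endsolid part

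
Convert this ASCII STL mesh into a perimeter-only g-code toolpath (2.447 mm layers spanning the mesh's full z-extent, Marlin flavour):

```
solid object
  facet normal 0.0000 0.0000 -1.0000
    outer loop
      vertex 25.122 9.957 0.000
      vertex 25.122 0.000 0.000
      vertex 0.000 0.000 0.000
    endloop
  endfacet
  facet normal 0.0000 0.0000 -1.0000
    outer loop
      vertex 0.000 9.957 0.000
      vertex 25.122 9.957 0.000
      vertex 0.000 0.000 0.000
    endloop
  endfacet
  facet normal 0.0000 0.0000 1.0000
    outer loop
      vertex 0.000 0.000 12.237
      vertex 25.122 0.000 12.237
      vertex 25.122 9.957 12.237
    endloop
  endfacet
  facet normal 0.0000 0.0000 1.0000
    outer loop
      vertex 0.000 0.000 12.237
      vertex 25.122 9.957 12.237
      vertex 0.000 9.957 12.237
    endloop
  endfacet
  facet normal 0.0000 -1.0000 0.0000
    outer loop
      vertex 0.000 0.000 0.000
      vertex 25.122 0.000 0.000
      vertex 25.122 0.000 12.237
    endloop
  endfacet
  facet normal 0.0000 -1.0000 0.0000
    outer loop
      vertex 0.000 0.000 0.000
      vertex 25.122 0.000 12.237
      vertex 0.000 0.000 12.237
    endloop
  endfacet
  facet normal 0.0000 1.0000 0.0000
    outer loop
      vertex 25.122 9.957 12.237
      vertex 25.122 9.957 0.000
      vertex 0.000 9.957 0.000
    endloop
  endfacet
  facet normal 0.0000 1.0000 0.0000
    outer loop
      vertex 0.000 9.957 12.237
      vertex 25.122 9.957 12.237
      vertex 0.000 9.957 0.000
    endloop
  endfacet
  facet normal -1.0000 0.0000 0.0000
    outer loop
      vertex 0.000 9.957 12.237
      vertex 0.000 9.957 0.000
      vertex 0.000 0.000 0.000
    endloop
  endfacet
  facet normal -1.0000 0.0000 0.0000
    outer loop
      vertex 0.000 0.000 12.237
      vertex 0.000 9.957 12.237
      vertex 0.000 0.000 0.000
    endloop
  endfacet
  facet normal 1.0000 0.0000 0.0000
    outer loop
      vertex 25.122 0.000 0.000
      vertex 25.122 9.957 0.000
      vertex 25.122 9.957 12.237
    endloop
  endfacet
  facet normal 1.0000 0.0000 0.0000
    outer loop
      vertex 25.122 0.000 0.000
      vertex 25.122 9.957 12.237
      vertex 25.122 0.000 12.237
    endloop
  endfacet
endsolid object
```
; perimeter-only toolpath
G21 ; units = mm
G90 ; absolute positioning
G28 ; home
; layer 1
G0 Z2.447
G0 X0.000 Y0.000
G1 X25.122 Y0.000
G1 X25.122 Y9.957
G1 X0.000 Y9.957
G1 X0.000 Y0.000
; layer 2
G0 Z4.895
G0 X0.000 Y0.000
G1 X25.122 Y0.000
G1 X25.122 Y9.957
G1 X0.000 Y9.957
G1 X0.000 Y0.000
; layer 3
G0 Z7.342
G0 X0.000 Y0.000
G1 X25.122 Y0.000
G1 X25.122 Y9.957
G1 X0.000 Y9.957
G1 X0.000 Y0.000
; layer 4
G0 Z9.790
G0 X0.000 Y0.000
G1 X25.122 Y0.000
G1 X25.122 Y9.957
G1 X0.000 Y9.957
G1 X0.000 Y0.000
; layer 5
G0 Z12.237
G0 X0.000 Y0.000
G1 X25.122 Y0.000
G1 X25.122 Y9.957
G1 X0.000 Y9.957
G1 X0.000 Y0.000
M2 ; end

The solid is a rectangular box, roughly 25.1 × 9.96 mm footprint and 12.2 mm tall. Slicing at Δz = 2.447 mm — 5 equal slices spanning the solid's height, so layer i sits at z = i·h/5 — gives 5 non-empty perimeters. Each is a 4-segment closed polygon; G0 lifts to the layer z and rapids to the start vertex, then G1 traces the edges.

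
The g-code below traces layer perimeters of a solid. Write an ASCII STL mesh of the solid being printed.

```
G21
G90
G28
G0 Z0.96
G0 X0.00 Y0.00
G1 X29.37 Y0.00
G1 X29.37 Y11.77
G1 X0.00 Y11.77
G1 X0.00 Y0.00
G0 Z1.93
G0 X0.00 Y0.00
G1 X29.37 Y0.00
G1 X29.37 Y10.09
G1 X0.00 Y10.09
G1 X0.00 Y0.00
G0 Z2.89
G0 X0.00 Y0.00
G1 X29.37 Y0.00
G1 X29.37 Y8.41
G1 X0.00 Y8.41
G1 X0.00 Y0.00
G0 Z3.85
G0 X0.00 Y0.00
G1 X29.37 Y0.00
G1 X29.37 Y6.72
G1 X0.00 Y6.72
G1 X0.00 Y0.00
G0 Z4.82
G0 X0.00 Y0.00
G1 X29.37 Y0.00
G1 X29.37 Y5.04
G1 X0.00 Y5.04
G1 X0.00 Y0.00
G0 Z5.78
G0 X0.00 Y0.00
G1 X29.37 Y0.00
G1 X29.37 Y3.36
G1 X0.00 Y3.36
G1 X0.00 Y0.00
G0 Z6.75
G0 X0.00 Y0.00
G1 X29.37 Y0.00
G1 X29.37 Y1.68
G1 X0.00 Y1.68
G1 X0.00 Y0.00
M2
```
solid part
  facet normal 0.0000 0.0000 -1.0000
    outer loop
      vertex 29.37 13.45 0.00
      vertex 29.37 0.00 0.00
      vertex 0.00 0.00 0.00
    endloop
  endfacet
  facet normal 0.0000 0.0000 -1.0000
    outer loop
      vertex 0.00 13.45 0.00
      vertex 29.37 13.45 0.00
      vertex 0.00 0.00 0.00
    endloop
  endfacet
  facet normal 0.0000 -1.0000 0.0000
    outer loop
      vertex 0.00 0.00 0.00
      vertex 29.37 0.00 0.00
      vertex 29.37 0.00 7.71
    endloop
  endfacet
  facet normal 0.0000 -1.0000 0.0000
    outer loop
      vertex 0.00 0.00 0.00
      vertex 29.37 0.00 7.71
      vertex 0.00 0.00 7.71
    endloop
  endfacet
  facet normal 0.0000 0.4973 0.8676
    outer loop
      vertex 0.00 0.00 7.71
      vertex 29.37 0.00 7.71
      vertex 29.37 13.45 0.00
    endloop
  endfacet
  facet normal 0.0000 0.4973 0.8676
    outer loop
      vertex 0.00 0.00 7.71
      vertex 29.37 13.45 0.00
      vertex 0.00 13.45 0.00
    endloop
  endfacet
  facet normal -1.0000 0.0000 0.0000
    outer loop
      vertex 0.00 0.00 7.71
      vertex 0.00 13.45 0.00
      vertex 0.00 0.00 0.00
    endloop
  endfacet
  facet normal 1.0000 0.0000 0.0000
    outer loop
      vertex 29.37 0.00 0.00
      vertex 29.37 13.45 0.00
      vertex 29.37 0.00 7.71
    endloop
  endfacet
endsolid part

The G0 Z moves step by Δz≈0.96 mm. The G1 loops shrink linearly with z, so the solid tapers from its base footprint up to z≈7.71. Closing with a flat bottom cap and the tapered top and triangulating gives 8 facets — a wedge (ramp): 29.4 × 13.4 mm base, rising to 7.71 mm along the y=0 edge and sloping linearly to z=0 at y=13.4.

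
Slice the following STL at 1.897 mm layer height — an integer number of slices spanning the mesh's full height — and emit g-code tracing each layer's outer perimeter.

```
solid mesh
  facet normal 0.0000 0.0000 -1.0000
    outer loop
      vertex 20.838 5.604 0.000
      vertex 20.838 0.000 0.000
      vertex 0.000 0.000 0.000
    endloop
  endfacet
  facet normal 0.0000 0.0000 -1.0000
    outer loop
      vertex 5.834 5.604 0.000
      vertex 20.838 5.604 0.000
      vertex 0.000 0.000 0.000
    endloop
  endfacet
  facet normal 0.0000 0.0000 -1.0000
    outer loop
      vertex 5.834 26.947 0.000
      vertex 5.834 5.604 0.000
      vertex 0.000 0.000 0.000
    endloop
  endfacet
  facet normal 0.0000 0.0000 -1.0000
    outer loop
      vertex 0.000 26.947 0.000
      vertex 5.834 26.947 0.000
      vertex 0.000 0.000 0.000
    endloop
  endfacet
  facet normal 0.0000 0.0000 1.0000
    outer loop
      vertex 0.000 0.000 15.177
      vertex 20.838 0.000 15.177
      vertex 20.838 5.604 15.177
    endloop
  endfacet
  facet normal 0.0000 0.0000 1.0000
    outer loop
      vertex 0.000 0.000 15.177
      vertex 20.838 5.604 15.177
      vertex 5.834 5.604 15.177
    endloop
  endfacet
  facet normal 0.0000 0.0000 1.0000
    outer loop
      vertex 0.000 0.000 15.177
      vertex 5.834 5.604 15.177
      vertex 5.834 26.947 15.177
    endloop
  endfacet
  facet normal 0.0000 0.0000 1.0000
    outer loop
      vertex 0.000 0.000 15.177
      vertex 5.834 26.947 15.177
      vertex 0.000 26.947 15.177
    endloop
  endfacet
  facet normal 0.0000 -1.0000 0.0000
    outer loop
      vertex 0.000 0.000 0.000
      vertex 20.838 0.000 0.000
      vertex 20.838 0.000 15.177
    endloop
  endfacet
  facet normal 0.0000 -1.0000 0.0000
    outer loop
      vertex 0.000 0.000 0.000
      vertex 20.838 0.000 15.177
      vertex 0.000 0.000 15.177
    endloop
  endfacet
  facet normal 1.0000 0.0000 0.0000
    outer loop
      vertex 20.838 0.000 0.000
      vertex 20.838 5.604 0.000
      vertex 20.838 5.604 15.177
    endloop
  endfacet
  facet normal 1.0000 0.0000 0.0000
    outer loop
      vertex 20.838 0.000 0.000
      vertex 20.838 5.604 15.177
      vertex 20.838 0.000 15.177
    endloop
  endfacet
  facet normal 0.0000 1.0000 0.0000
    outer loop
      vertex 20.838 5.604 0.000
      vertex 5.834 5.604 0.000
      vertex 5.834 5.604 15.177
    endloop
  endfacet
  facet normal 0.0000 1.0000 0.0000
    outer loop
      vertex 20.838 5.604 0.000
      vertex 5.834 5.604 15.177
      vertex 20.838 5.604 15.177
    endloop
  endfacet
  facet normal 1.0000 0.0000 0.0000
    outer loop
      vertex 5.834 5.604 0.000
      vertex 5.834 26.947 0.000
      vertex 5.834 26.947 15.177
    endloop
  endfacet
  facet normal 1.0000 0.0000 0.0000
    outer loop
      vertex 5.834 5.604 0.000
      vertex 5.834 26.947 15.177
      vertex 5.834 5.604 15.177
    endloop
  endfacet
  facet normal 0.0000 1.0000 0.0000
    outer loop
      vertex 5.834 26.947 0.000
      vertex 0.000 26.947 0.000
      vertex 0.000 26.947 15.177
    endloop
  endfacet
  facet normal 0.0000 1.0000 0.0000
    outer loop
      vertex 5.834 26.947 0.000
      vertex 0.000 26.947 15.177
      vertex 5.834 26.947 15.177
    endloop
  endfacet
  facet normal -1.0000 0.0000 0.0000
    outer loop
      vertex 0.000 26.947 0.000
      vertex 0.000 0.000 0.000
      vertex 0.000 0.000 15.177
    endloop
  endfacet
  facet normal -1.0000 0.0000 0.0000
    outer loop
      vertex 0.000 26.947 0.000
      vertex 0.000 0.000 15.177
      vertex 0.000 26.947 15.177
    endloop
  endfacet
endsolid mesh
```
; perimeter-only toolpath
G21 ; units = mm
G90 ; absolute positioning
G28 ; home
; layer 1
G0 Z1.897
G0 X0.000 Y0.000
G1 X20.838 Y0.000
G1 X20.838 Y5.604
G1 X5.834 Y5.604
G1 X5.834 Y26.947
G1 X0.000 Y26.947
G1 X0.000 Y0.000
; layer 2
G0 Z3.794
G0 X0.000 Y0.000
G1 X20.838 Y0.000
G1 X20.838 Y5.604
G1 X5.834 Y5.604
G1 X5.834 Y26.947
G1 X0.000 Y26.947
G1 X0.000 Y0.000
; layer 3
G0 Z5.691
G0 X0.000 Y0.000
G1 X20.838 Y0.000
G1 X20.838 Y5.604
G1 X5.834 Y5.604
G1 X5.834 Y26.947
G1 X0.000 Y26.947
G1 X0.000 Y0.000
; layer 4
G0 Z7.588
G0 X0.000 Y0.000
G1 X20.838 Y0.000
G1 X20.838 Y5.604
G1 X5.834 Y5.604
G1 X5.834 Y26.947
G1 X0.000 Y26.947
G1 X0.000 Y0.000
; layer 5
G0 Z9.486
G0 X0.000 Y0.000
G1 X20.838 Y0.000
G1 X20.838 Y5.604
G1 X5.834 Y5.604
G1 X5.834 Y26.947
G1 X0.000 Y26.947
G1 X0.000 Y0.000
; layer 6
G0 Z11.383
G0 X0.000 Y0.000
G1 X20.838 Y0.000
G1 X20.838 Y5.604
G1 X5.834 Y5.604
G1 X5.834 Y26.947
G1 X0.000 Y26.947
G1 X0.000 Y0.000
; layer 7
G0 Z13.280
G0 X0.000 Y0.000
G1 X20.838 Y0.000
G1 X20.838 Y5.604
G1 X5.834 Y5.604
G1 X5.834 Y26.947
G1 X0.000 Y26.947
G1 X0.000 Y0.000
; layer 8
G0 Z15.177
G0 X0.000 Y0.000
G1 X20.838 Y0.000
G1 X20.838 Y5.604
G1 X5.834 Y5.604
G1 X5.834 Y26.947
G1 X0.000 Y26.947
G1 X0.000 Y0.000
M2 ; end

The solid is an L-shaped prism: outer 20.8 × 26.9 mm, arm thicknesses ≈ 5.6 mm (horizontal) and 5.83 mm (vertical), extruded 15.2 mm in z. Slicing at Δz = 1.897 mm — 8 equal slices spanning the solid's height, so layer i sits at z = i·h/8 — gives 8 non-empty perimeters. Each is a 6-segment closed polygon; G0 lifts to the layer z and rapids to the start vertex, then G1 traces the edges.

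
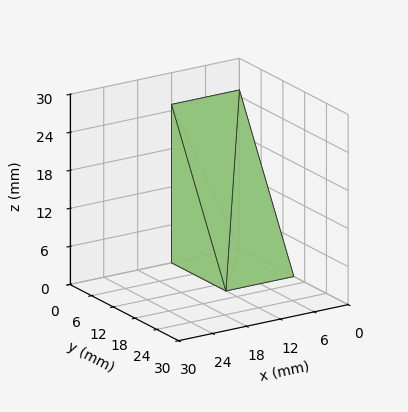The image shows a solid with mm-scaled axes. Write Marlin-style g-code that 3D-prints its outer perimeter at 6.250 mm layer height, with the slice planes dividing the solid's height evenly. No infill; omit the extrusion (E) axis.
Reading the render: the shape is a wedge (ramp): 12 × 15 mm base, rising to 25 mm along the y=0 edge and sloping linearly to z=0 at y=15 (dimensions read to the nearest mm from the axis ticks). For the g-code, the solid's height is divided into equal slices at the stated Δz and each level perimeter traced with G1 moves after a G0 lift.

; perimeter-only toolpath
G21 ; units = mm
G90 ; absolute positioning
G28 ; home
; layer 1
G0 Z6.250
G0 X0.000 Y0.000
G1 X12.000 Y0.000
G1 X12.000 Y11.250
G1 X0.000 Y11.250
G1 X0.000 Y0.000
; layer 2
G0 Z12.500
G0 X0.000 Y0.000
G1 X12.000 Y0.000
G1 X12.000 Y7.500
G1 X0.000 Y7.500
G1 X0.000 Y0.000
; layer 3
G0 Z18.750
G0 X0.000 Y0.000
G1 X12.000 Y0.000
G1 X12.000 Y3.750
G1 X0.000 Y3.750
G1 X0.000 Y0.000
M2 ; end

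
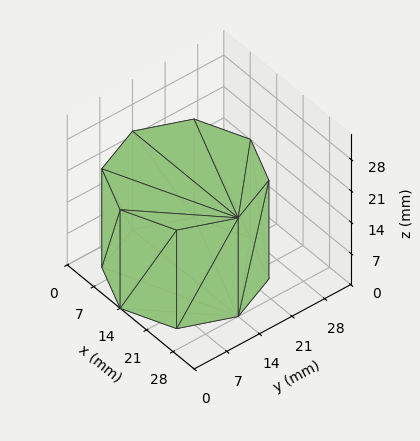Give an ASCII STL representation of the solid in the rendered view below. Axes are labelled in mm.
Reading the render: the shape is a regular 8-sided prism (a cylinder approximated with 8 flat sides), circumscribed radius ≈ 14 mm, height ≈ 22 mm (dimensions read to the nearest mm from the axis ticks). For the STL, each face is triangulated and given an outward normal.

solid part
  facet normal 0.0000 0.0000 -1.0000
    outer loop
      vertex 14.0 28.0 0.0
      vertex 23.9 23.9 0.0
      vertex 28.0 14.0 0.0
    endloop
  endfacet
  facet normal 0.0000 0.0000 -1.0000
    outer loop
      vertex 4.1 23.9 0.0
      vertex 14.0 28.0 0.0
      vertex 28.0 14.0 0.0
    endloop
  endfacet
  facet normal 0.0000 0.0000 -1.0000
    outer loop
      vertex 0.0 14.0 0.0
      vertex 4.1 23.9 0.0
      vertex 28.0 14.0 0.0
    endloop
  endfacet
  facet normal 0.0000 0.0000 -1.0000
    outer loop
      vertex 4.1 4.1 0.0
      vertex 0.0 14.0 0.0
      vertex 28.0 14.0 0.0
    endloop
  endfacet
  facet normal 0.0000 0.0000 -1.0000
    outer loop
      vertex 14.0 0.0 0.0
      vertex 4.1 4.1 0.0
      vertex 28.0 14.0 0.0
    endloop
  endfacet
  facet normal 0.0000 0.0000 -1.0000
    outer loop
      vertex 23.9 4.1 0.0
      vertex 14.0 0.0 0.0
      vertex 28.0 14.0 0.0
    endloop
  endfacet
  facet normal 0.0000 0.0000 1.0000
    outer loop
      vertex 28.0 14.0 22.0
      vertex 23.9 23.9 22.0
      vertex 14.0 28.0 22.0
    endloop
  endfacet
  facet normal 0.0000 0.0000 1.0000
    outer loop
      vertex 28.0 14.0 22.0
      vertex 14.0 28.0 22.0
      vertex 4.1 23.9 22.0
    endloop
  endfacet
  facet normal 0.0000 0.0000 1.0000
    outer loop
      vertex 28.0 14.0 22.0
      vertex 4.1 23.9 22.0
      vertex 0.0 14.0 22.0
    endloop
  endfacet
  facet normal 0.0000 0.0000 1.0000
    outer loop
      vertex 28.0 14.0 22.0
      vertex 0.0 14.0 22.0
      vertex 4.1 4.1 22.0
    endloop
  endfacet
  facet normal 0.0000 0.0000 1.0000
    outer loop
      vertex 28.0 14.0 22.0
      vertex 4.1 4.1 22.0
      vertex 14.0 0.0 22.0
    endloop
  endfacet
  facet normal 0.0000 0.0000 1.0000
    outer loop
      vertex 28.0 14.0 22.0
      vertex 14.0 0.0 22.0
      vertex 23.9 4.1 22.0
    endloop
  endfacet
  facet normal 0.9239 0.3826 0.0000
    outer loop
      vertex 28.0 14.0 0.0
      vertex 23.9 23.9 0.0
      vertex 23.9 23.9 22.0
    endloop
  endfacet
  facet normal 0.9239 0.3826 0.0000
    outer loop
      vertex 28.0 14.0 0.0
      vertex 23.9 23.9 22.0
      vertex 28.0 14.0 22.0
    endloop
  endfacet
  facet normal 0.3826 0.9239 0.0000
    outer loop
      vertex 23.9 23.9 0.0
      vertex 14.0 28.0 0.0
      vertex 14.0 28.0 22.0
    endloop
  endfacet
  facet normal 0.3826 0.9239 0.0000
    outer loop
      vertex 23.9 23.9 0.0
      vertex 14.0 28.0 22.0
      vertex 23.9 23.9 22.0
    endloop
  endfacet
  facet normal -0.3826 0.9239 0.0000
    outer loop
      vertex 14.0 28.0 0.0
      vertex 4.1 23.9 0.0
      vertex 4.1 23.9 22.0
    endloop
  endfacet
  facet normal -0.3826 0.9239 0.0000
    outer loop
      vertex 14.0 28.0 0.0
      vertex 4.1 23.9 22.0
      vertex 14.0 28.0 22.0
    endloop
  endfacet
  facet normal -0.9239 0.3826 0.0000
    outer loop
      vertex 4.1 23.9 0.0
      vertex 0.0 14.0 0.0
      vertex 0.0 14.0 22.0
    endloop
  endfacet
  facet normal -0.9239 0.3826 0.0000
    outer loop
      vertex 4.1 23.9 0.0
      vertex 0.0 14.0 22.0
      vertex 4.1 23.9 22.0
    endloop
  endfacet
  facet normal -0.9239 -0.3826 0.0000
    outer loop
      vertex 0.0 14.0 0.0
      vertex 4.1 4.1 0.0
      vertex 4.1 4.1 22.0
    endloop
  endfacet
  facet normal -0.9239 -0.3826 0.0000
    outer loop
      vertex 0.0 14.0 0.0
      vertex 4.1 4.1 22.0
      vertex 0.0 14.0 22.0
    endloop
  endfacet
  facet normal -0.3826 -0.9239 0.0000
    outer loop
      vertex 4.1 4.1 0.0
      vertex 14.0 0.0 0.0
      vertex 14.0 0.0 22.0
    endloop
  endfacet
  facet normal -0.3826 -0.9239 0.0000
    outer loop
      vertex 4.1 4.1 0.0
      vertex 14.0 0.0 22.0
      vertex 4.1 4.1 22.0
    endloop
  endfacet
  facet normal 0.3826 -0.9239 0.0000
    outer loop
      vertex 14.0 0.0 0.0
      vertex 23.9 4.1 0.0
      vertex 23.9 4.1 22.0
    endloop
  endfacet
  facet normal 0.3826 -0.9239 0.0000
    outer loop
      vertex 14.0 0.0 0.0
      vertex 23.9 4.1 22.0
      vertex 14.0 0.0 22.0
    endloop
  endfacet
  facet normal 0.9239 -0.3826 0.0000
    outer loop
      vertex 23.9 4.1 0.0
      vertex 28.0 14.0 0.0
      vertex 28.0 14.0 22.0
    endloop
  endfacet
  facet normal 0.9239 -0.3826 0.0000
    outer loop
      vertex 23.9 4.1 0.0
      vertex 28.0 14.0 22.0
      vertex 23.9 4.1 22.0
    endloop
  endfacet
endsolid part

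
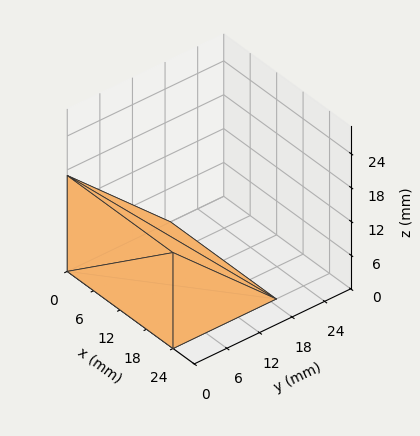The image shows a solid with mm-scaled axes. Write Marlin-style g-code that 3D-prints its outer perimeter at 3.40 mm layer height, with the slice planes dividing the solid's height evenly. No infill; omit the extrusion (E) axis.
Reading the render: the shape is a wedge (ramp): 24 × 19 mm base, rising to 17 mm along the y=0 edge and sloping linearly to z=0 at y=19 (dimensions read to the nearest mm from the axis ticks). For the g-code, the solid's height is divided into equal slices at the stated Δz and each level perimeter traced with G1 moves after a G0 lift.

; perimeter-only toolpath
G21 ; units = mm
G90 ; absolute positioning
G28 ; home
; layer 1
G0 Z3.40
G0 X0.00 Y0.00
G1 X24.00 Y0.00
G1 X24.00 Y15.20
G1 X0.00 Y15.20
G1 X0.00 Y0.00
; layer 2
G0 Z6.80
G0 X0.00 Y0.00
G1 X24.00 Y0.00
G1 X24.00 Y11.40
G1 X0.00 Y11.40
G1 X0.00 Y0.00
; layer 3
G0 Z10.20
G0 X0.00 Y0.00
G1 X24.00 Y0.00
G1 X24.00 Y7.60
G1 X0.00 Y7.60
G1 X0.00 Y0.00
; layer 4
G0 Z13.60
G0 X0.00 Y0.00
G1 X24.00 Y0.00
G1 X24.00 Y3.80
G1 X0.00 Y3.80
G1 X0.00 Y0.00
M2 ; end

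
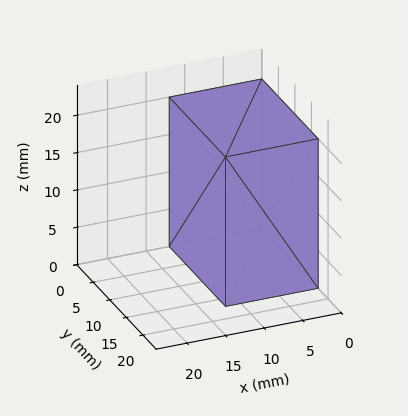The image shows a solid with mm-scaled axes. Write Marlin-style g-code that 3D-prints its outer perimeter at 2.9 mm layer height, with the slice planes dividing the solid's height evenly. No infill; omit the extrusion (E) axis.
Reading the render: the shape is a rectangular box, roughly 12 × 17 mm footprint and 20 mm tall (dimensions read to the nearest mm from the axis ticks). For the g-code, the solid's height is divided into equal slices at the stated Δz and each level perimeter traced with G1 moves after a G0 lift.

; perimeter-only toolpath
G21 ; units = mm
G90 ; absolute positioning
G28 ; home
; layer 1
G0 Z2.9
G0 X0.0 Y0.0
G1 X12.0 Y0.0
G1 X12.0 Y17.0
G1 X0.0 Y17.0
G1 X0.0 Y0.0
; layer 2
G0 Z5.7
G0 X0.0 Y0.0
G1 X12.0 Y0.0
G1 X12.0 Y17.0
G1 X0.0 Y17.0
G1 X0.0 Y0.0
; layer 3
G0 Z8.6
G0 X0.0 Y0.0
G1 X12.0 Y0.0
G1 X12.0 Y17.0
G1 X0.0 Y17.0
G1 X0.0 Y0.0
; layer 4
G0 Z11.4
G0 X0.0 Y0.0
G1 X12.0 Y0.0
G1 X12.0 Y17.0
G1 X0.0 Y17.0
G1 X0.0 Y0.0
; layer 5
G0 Z14.3
G0 X0.0 Y0.0
G1 X12.0 Y0.0
G1 X12.0 Y17.0
G1 X0.0 Y17.0
G1 X0.0 Y0.0
; layer 6
G0 Z17.1
G0 X0.0 Y0.0
G1 X12.0 Y0.0
G1 X12.0 Y17.0
G1 X0.0 Y17.0
G1 X0.0 Y0.0
; layer 7
G0 Z20.0
G0 X0.0 Y0.0
G1 X12.0 Y0.0
G1 X12.0 Y17.0
G1 X0.0 Y17.0
G1 X0.0 Y0.0
M2 ; end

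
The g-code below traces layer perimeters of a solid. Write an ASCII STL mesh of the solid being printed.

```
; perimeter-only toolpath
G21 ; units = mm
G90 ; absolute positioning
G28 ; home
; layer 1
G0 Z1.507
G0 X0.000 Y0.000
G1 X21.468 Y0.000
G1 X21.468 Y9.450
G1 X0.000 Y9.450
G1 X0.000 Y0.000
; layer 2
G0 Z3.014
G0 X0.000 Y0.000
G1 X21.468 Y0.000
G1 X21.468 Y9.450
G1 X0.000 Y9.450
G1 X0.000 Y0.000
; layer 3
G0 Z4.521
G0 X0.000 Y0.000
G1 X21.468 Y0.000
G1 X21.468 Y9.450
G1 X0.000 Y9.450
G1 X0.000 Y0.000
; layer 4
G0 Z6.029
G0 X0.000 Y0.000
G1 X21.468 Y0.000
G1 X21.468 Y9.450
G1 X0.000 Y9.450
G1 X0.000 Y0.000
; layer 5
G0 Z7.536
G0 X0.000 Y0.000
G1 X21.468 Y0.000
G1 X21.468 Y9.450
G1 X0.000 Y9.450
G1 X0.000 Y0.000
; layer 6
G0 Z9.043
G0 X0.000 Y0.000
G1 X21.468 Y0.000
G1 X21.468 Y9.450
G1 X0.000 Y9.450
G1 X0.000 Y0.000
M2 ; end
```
solid part
  facet normal 0.0000 0.0000 -1.0000
    outer loop
      vertex 21.468 9.450 0.000
      vertex 21.468 0.000 0.000
      vertex 0.000 0.000 0.000
    endloop
  endfacet
  facet normal 0.0000 0.0000 -1.0000
    outer loop
      vertex 0.000 9.450 0.000
      vertex 21.468 9.450 0.000
      vertex 0.000 0.000 0.000
    endloop
  endfacet
  facet normal 0.0000 0.0000 1.0000
    outer loop
      vertex 0.000 0.000 9.043
      vertex 21.468 0.000 9.043
      vertex 21.468 9.450 9.043
    endloop
  endfacet
  facet normal 0.0000 0.0000 1.0000
    outer loop
      vertex 0.000 0.000 9.043
      vertex 21.468 9.450 9.043
      vertex 0.000 9.450 9.043
    endloop
  endfacet
  facet normal 0.0000 -1.0000 0.0000
    outer loop
      vertex 0.000 0.000 0.000
      vertex 21.468 0.000 0.000
      vertex 21.468 0.000 9.043
    endloop
  endfacet
  facet normal 0.0000 -1.0000 0.0000
    outer loop
      vertex 0.000 0.000 0.000
      vertex 21.468 0.000 9.043
      vertex 0.000 0.000 9.043
    endloop
  endfacet
  facet normal 0.0000 1.0000 0.0000
    outer loop
      vertex 21.468 9.450 9.043
      vertex 21.468 9.450 0.000
      vertex 0.000 9.450 0.000
    endloop
  endfacet
  facet normal 0.0000 1.0000 0.0000
    outer loop
      vertex 0.000 9.450 9.043
      vertex 21.468 9.450 9.043
      vertex 0.000 9.450 0.000
    endloop
  endfacet
  facet normal -1.0000 0.0000 0.0000
    outer loop
      vertex 0.000 9.450 9.043
      vertex 0.000 9.450 0.000
      vertex 0.000 0.000 0.000
    endloop
  endfacet
  facet normal -1.0000 0.0000 0.0000
    outer loop
      vertex 0.000 0.000 9.043
      vertex 0.000 9.450 9.043
      vertex 0.000 0.000 0.000
    endloop
  endfacet
  facet normal 1.0000 0.0000 0.0000
    outer loop
      vertex 21.468 0.000 0.000
      vertex 21.468 9.450 0.000
      vertex 21.468 9.450 9.043
    endloop
  endfacet
  facet normal 1.0000 0.0000 0.0000
    outer loop
      vertex 21.468 0.000 0.000
      vertex 21.468 9.450 9.043
      vertex 21.468 0.000 9.043
    endloop
  endfacet
endsolid part

The G0 Z moves step by Δz≈1.507 mm. Every layer's G1 loop is the same polygon, so the solid is a straight extrusion of it from z=0 to z≈9.04. Closing with flat bottom and top caps and triangulating gives 12 facets — a rectangular box, roughly 21.5 × 9.45 mm footprint and 9.04 mm tall.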